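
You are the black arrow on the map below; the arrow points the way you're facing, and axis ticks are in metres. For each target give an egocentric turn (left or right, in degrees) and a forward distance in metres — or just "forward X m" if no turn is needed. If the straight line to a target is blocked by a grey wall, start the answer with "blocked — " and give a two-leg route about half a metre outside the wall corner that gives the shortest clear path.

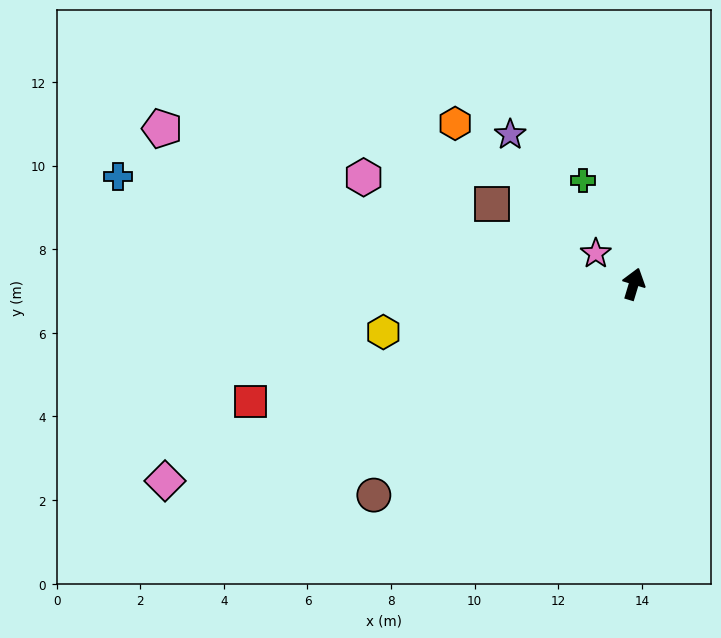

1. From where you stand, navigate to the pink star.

turn left 68°, forward 1.2 m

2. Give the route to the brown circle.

turn left 146°, forward 8.0 m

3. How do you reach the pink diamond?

turn left 130°, forward 12.2 m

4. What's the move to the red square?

turn left 124°, forward 9.6 m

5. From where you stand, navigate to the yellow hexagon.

turn left 118°, forward 6.1 m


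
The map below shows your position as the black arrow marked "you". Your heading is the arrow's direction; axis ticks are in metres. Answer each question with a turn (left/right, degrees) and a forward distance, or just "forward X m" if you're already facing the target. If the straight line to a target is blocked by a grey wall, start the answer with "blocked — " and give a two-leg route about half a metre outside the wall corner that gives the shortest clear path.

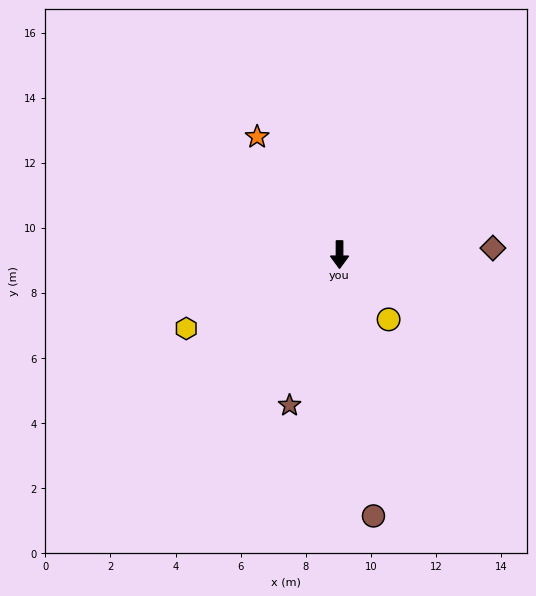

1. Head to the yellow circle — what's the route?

turn left 37°, forward 2.5 m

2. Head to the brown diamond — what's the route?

turn left 93°, forward 4.7 m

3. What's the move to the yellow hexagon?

turn right 64°, forward 5.2 m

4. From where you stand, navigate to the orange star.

turn right 145°, forward 4.4 m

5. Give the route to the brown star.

turn right 18°, forward 4.9 m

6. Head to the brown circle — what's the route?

turn left 7°, forward 8.1 m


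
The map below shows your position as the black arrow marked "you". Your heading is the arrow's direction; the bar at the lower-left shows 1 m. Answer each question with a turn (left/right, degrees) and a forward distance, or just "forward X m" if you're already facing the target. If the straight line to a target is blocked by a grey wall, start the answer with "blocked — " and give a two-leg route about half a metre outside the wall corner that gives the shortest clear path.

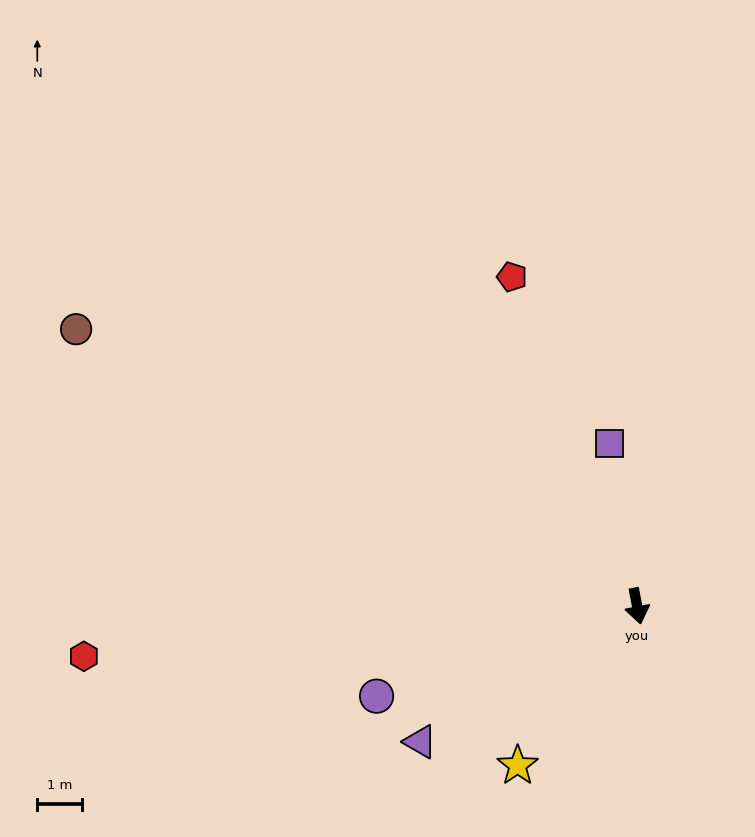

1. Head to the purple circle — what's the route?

turn right 82°, forward 6.2 m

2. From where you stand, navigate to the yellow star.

turn right 48°, forward 4.5 m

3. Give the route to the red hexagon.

turn right 96°, forward 12.5 m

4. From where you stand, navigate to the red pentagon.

turn right 170°, forward 7.9 m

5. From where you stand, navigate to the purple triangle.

turn right 69°, forward 5.7 m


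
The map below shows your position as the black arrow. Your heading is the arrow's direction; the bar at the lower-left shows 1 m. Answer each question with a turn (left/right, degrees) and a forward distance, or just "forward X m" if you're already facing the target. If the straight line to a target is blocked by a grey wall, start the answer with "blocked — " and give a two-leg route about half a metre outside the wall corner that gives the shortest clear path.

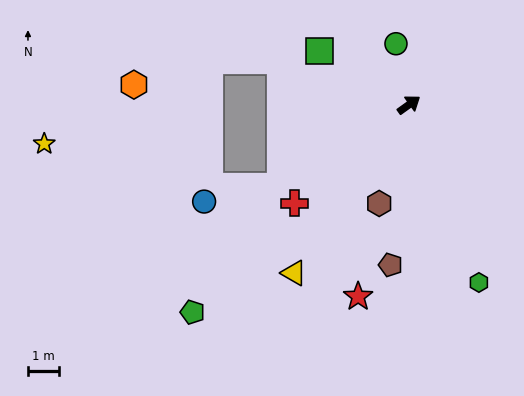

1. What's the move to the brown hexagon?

turn right 142°, forward 3.3 m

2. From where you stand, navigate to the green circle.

turn left 66°, forward 2.0 m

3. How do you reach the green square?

turn left 113°, forward 3.4 m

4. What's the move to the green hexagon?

turn right 104°, forward 6.2 m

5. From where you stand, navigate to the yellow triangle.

turn right 160°, forward 6.6 m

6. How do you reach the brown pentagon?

turn right 132°, forward 5.2 m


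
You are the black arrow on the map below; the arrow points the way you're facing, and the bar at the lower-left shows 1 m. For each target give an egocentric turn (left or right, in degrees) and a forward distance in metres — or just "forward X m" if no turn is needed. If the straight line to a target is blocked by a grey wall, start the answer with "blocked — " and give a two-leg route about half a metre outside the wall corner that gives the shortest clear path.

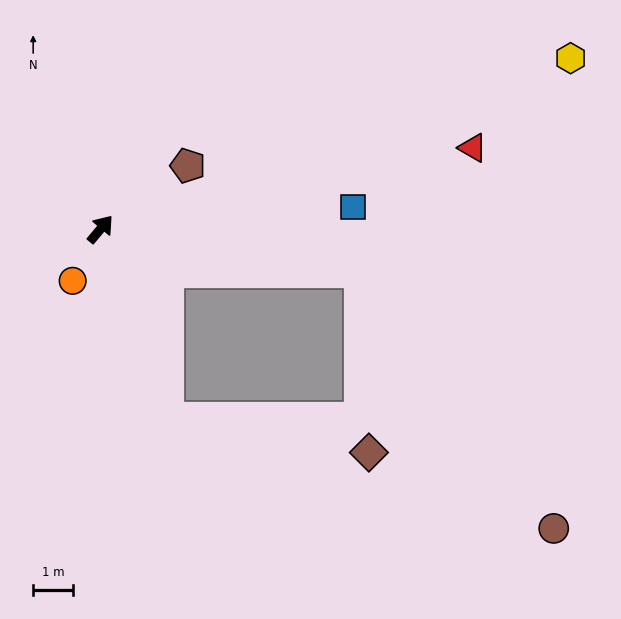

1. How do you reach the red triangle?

turn right 38°, forward 9.6 m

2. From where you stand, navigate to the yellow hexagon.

turn right 30°, forward 12.6 m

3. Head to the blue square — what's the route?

turn right 45°, forward 6.4 m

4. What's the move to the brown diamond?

blocked — turn right 121°, forward 5.1 m, then turn left 61°, forward 5.1 m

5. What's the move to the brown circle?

blocked — turn right 59°, forward 6.6 m, then turn right 44°, forward 8.1 m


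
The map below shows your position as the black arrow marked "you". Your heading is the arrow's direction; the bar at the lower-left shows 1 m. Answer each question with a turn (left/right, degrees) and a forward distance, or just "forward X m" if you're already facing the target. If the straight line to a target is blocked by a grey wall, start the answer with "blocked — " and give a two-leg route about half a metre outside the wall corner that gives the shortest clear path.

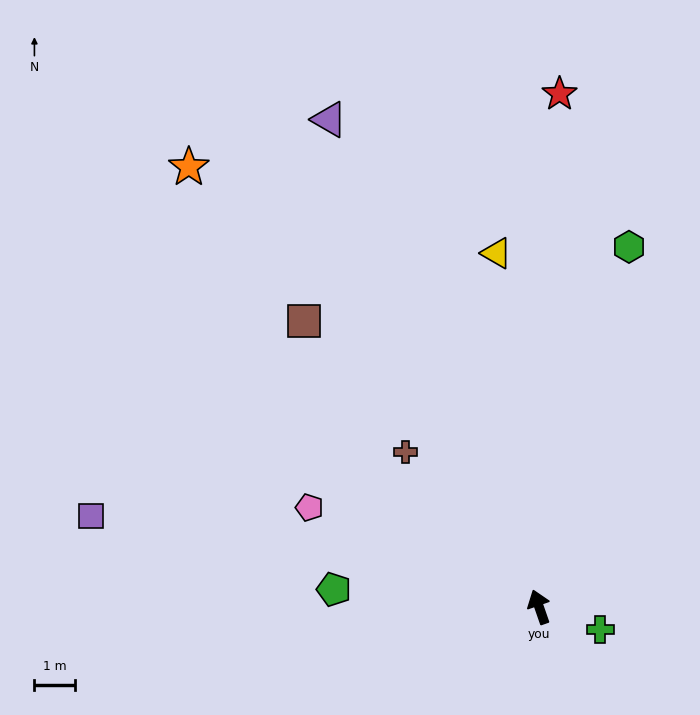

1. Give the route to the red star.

turn right 21°, forward 12.5 m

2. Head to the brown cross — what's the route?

turn left 22°, forward 5.0 m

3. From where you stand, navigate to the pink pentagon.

turn left 47°, forward 6.1 m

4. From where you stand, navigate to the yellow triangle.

turn right 12°, forward 8.7 m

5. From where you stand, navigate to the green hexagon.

turn right 33°, forward 9.1 m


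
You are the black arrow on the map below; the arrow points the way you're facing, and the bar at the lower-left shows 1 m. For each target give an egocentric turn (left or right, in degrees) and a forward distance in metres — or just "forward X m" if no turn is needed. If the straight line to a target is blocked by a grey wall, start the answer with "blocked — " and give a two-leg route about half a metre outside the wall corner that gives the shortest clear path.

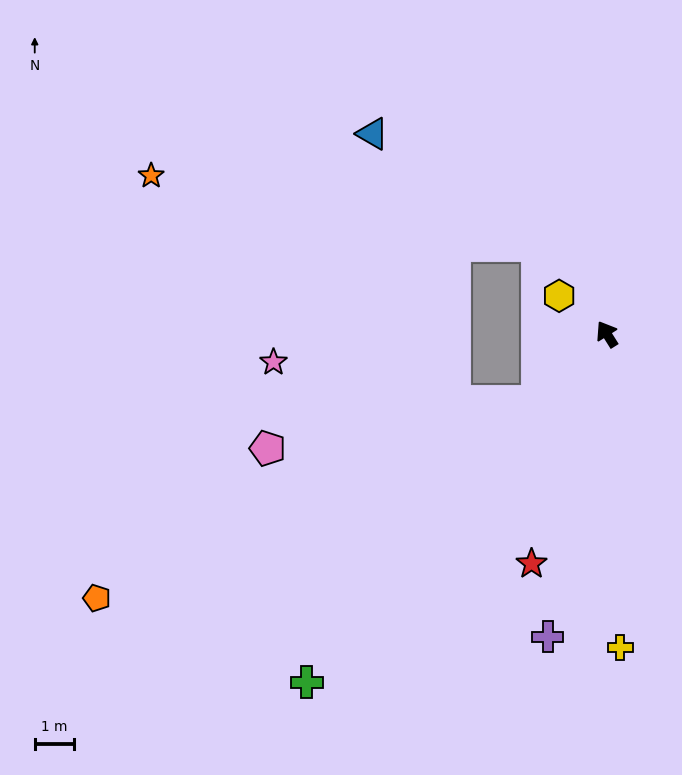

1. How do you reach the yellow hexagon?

turn left 19°, forward 1.5 m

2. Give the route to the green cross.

turn left 107°, forward 11.6 m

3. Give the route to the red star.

turn left 130°, forward 6.1 m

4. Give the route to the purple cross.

turn left 137°, forward 7.8 m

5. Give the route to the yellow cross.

turn left 150°, forward 7.9 m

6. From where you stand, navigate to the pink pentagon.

blocked — turn left 102°, forward 2.4 m, then turn right 34°, forward 6.9 m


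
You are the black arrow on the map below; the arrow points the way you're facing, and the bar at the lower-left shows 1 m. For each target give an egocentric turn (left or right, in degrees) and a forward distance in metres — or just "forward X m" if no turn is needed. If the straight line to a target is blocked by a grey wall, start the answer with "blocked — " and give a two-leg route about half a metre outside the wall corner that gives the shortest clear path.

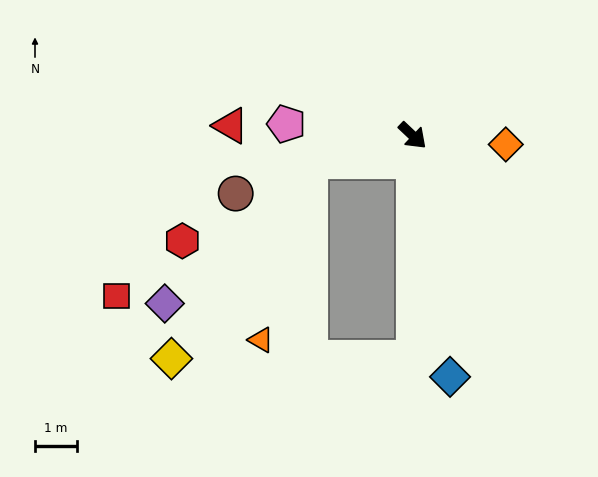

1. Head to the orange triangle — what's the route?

blocked — turn right 123°, forward 2.5 m, then turn left 61°, forward 4.4 m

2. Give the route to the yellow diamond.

blocked — turn right 123°, forward 2.5 m, then turn left 41°, forward 5.7 m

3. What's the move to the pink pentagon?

turn right 142°, forward 3.0 m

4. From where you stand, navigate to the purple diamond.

blocked — turn right 123°, forward 2.5 m, then turn left 31°, forward 4.8 m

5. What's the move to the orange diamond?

turn left 38°, forward 2.2 m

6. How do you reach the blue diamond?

turn right 38°, forward 5.8 m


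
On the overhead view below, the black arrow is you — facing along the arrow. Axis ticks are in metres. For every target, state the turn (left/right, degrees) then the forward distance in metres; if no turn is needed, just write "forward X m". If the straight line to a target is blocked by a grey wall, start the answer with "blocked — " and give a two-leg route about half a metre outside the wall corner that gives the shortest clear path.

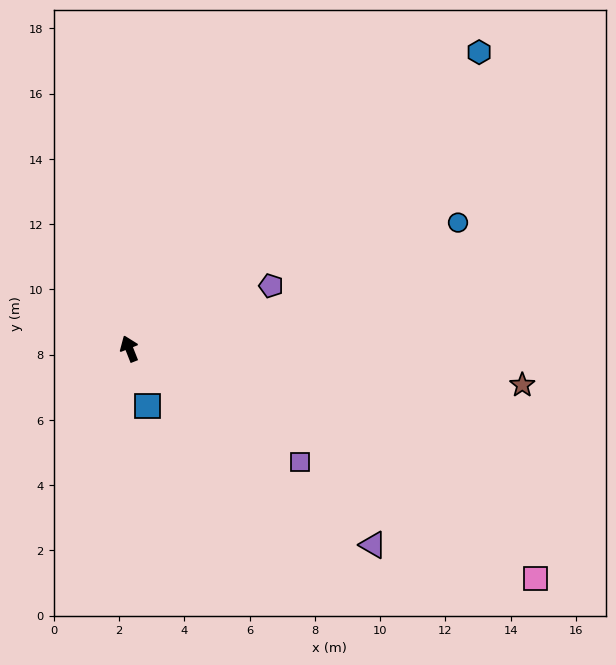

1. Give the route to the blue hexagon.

turn right 71°, forward 14.1 m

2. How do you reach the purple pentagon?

turn right 88°, forward 4.8 m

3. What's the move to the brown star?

turn right 117°, forward 12.1 m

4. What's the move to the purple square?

turn right 145°, forward 6.3 m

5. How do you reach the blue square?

turn left 176°, forward 1.8 m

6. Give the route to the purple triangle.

turn right 150°, forward 9.6 m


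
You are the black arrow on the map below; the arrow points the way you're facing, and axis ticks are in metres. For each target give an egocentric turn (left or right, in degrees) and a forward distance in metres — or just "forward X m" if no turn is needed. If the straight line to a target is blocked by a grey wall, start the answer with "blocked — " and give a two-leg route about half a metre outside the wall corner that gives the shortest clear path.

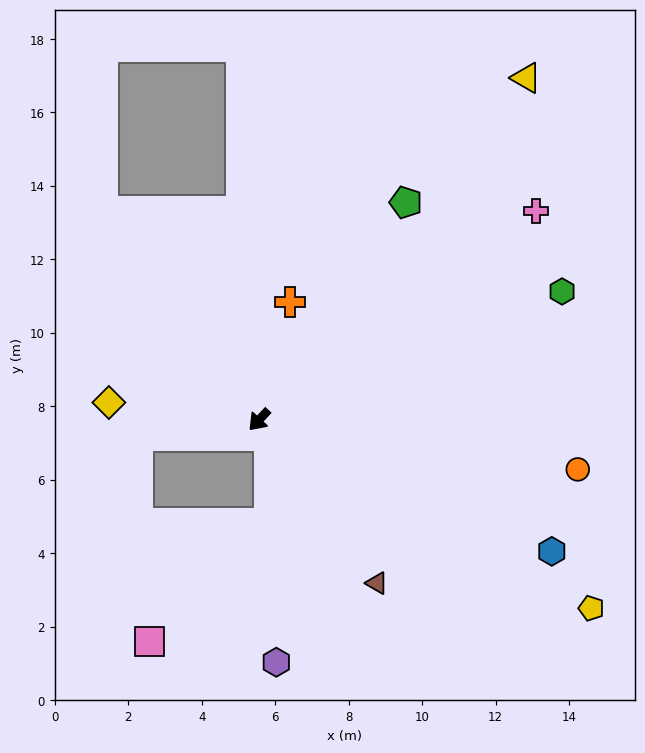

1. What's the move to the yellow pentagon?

turn left 103°, forward 10.4 m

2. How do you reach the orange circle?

turn left 124°, forward 8.8 m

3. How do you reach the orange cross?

turn right 152°, forward 3.3 m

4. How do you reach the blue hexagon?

turn left 109°, forward 8.7 m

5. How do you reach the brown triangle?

turn left 79°, forward 5.5 m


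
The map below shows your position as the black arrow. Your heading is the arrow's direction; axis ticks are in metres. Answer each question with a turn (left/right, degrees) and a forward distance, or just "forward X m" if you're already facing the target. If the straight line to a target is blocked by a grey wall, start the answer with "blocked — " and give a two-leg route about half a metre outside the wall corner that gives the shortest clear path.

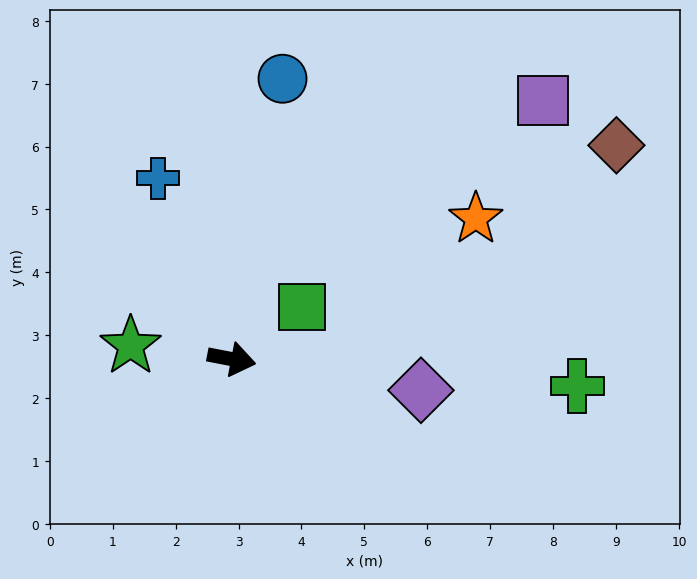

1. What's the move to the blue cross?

turn left 123°, forward 3.1 m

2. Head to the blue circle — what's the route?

turn left 91°, forward 4.5 m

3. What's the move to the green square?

turn left 47°, forward 1.4 m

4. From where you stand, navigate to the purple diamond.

forward 3.0 m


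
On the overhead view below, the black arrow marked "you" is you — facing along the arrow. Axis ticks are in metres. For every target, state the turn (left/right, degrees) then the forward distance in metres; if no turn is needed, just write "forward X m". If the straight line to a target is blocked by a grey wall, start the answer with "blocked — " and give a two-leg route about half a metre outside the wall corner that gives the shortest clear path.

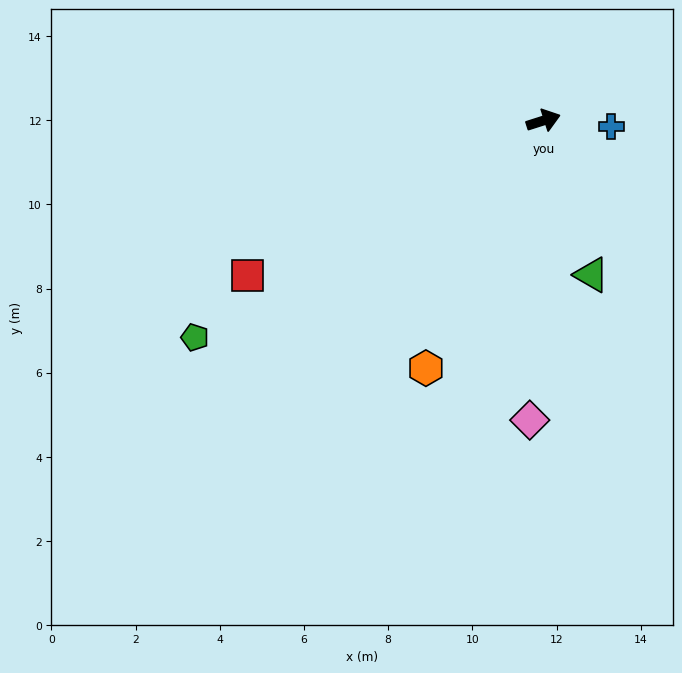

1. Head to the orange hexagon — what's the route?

turn right 133°, forward 6.5 m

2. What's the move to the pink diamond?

turn right 110°, forward 7.1 m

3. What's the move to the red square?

turn right 170°, forward 7.9 m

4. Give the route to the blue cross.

turn right 23°, forward 1.6 m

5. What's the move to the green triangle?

turn right 90°, forward 3.8 m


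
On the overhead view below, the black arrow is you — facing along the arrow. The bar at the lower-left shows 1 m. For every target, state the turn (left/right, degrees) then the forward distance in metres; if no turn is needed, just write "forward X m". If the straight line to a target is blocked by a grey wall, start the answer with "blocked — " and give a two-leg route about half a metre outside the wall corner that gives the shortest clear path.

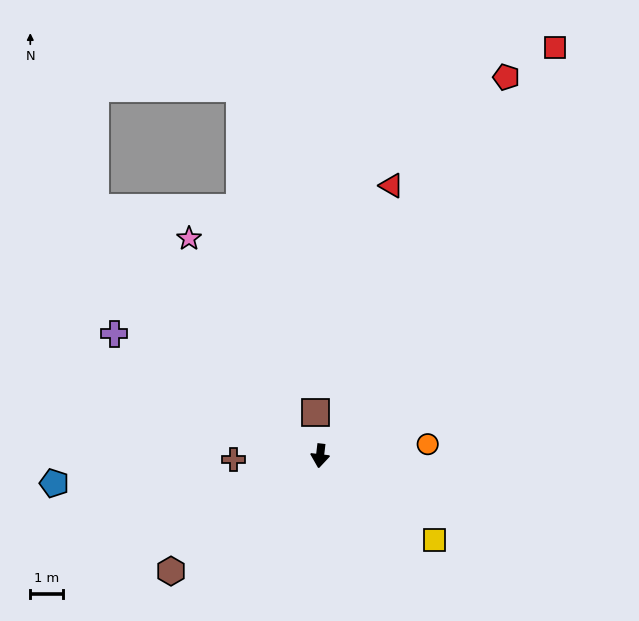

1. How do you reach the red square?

turn left 157°, forward 14.2 m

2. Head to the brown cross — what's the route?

turn right 81°, forward 2.6 m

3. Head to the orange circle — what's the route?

turn left 103°, forward 3.3 m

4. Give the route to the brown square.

turn right 168°, forward 1.3 m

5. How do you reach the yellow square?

turn left 60°, forward 4.3 m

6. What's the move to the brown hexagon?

turn right 46°, forward 5.7 m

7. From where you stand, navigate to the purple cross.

turn right 114°, forward 7.2 m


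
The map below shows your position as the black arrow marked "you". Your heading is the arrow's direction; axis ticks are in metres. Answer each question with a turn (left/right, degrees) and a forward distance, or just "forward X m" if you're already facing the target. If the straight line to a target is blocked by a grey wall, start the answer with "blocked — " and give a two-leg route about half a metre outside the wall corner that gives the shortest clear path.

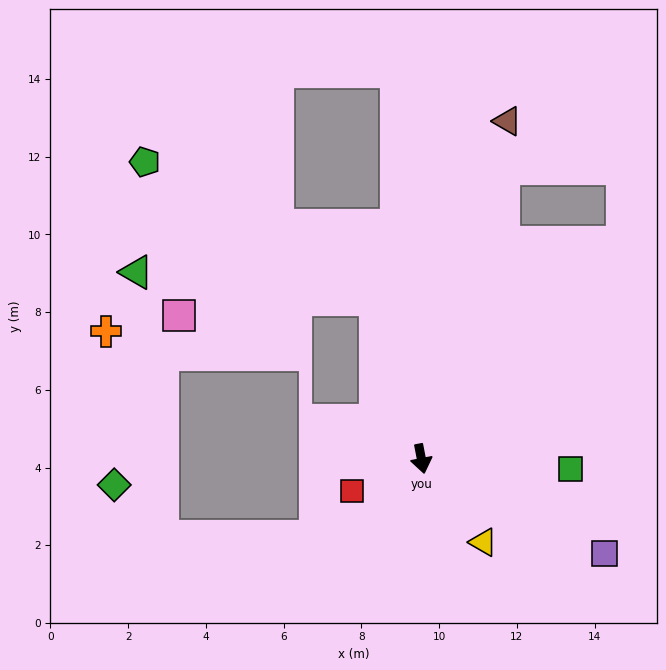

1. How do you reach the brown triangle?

turn left 155°, forward 9.0 m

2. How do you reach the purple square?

turn left 52°, forward 5.3 m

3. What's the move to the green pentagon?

blocked — turn right 175°, forward 4.2 m, then turn left 43°, forward 6.9 m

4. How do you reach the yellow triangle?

turn left 26°, forward 2.7 m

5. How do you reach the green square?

turn left 75°, forward 3.8 m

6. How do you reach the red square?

turn right 76°, forward 2.0 m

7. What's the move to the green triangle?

blocked — turn right 175°, forward 4.2 m, then turn left 67°, forward 6.2 m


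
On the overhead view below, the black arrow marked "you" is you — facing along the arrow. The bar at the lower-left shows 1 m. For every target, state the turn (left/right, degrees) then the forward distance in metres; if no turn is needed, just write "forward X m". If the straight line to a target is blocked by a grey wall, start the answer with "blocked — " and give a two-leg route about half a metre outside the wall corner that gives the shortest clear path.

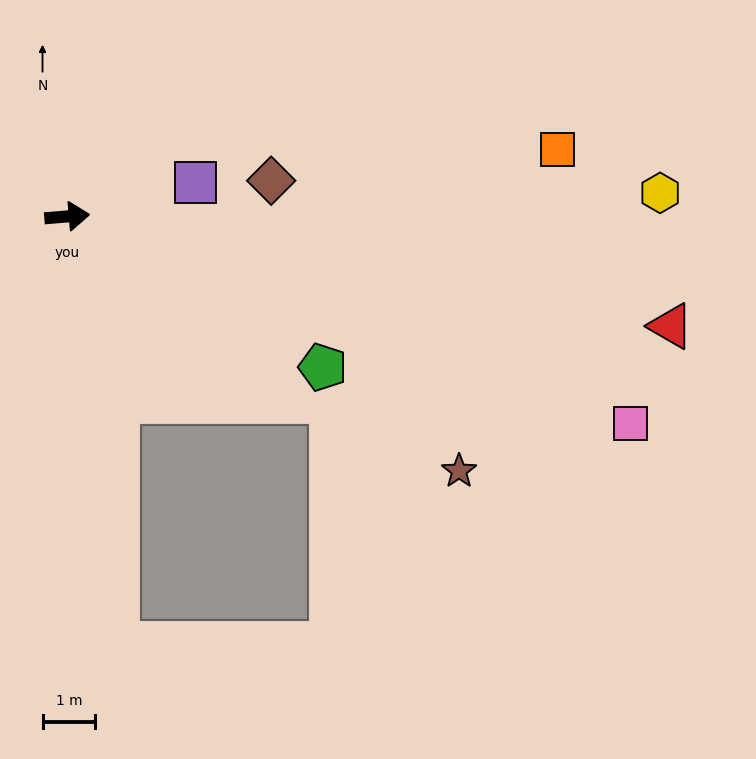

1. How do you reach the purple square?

turn left 10°, forward 2.5 m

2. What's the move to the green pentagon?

turn right 35°, forward 5.7 m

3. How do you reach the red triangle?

turn right 15°, forward 11.7 m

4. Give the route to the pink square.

turn right 25°, forward 11.4 m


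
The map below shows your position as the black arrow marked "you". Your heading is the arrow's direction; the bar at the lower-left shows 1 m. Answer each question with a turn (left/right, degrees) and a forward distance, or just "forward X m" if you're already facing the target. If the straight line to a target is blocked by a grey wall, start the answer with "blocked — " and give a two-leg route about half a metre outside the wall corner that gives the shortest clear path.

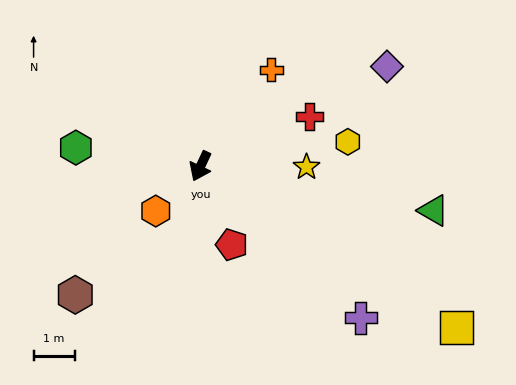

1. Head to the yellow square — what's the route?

turn left 83°, forward 7.4 m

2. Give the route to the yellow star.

turn left 115°, forward 2.6 m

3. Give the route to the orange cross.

turn left 169°, forward 2.9 m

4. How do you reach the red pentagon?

turn left 47°, forward 2.1 m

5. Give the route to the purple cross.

turn left 72°, forward 5.4 m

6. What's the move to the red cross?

turn left 140°, forward 2.9 m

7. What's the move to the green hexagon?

turn right 73°, forward 3.1 m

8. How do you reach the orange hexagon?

turn right 20°, forward 1.5 m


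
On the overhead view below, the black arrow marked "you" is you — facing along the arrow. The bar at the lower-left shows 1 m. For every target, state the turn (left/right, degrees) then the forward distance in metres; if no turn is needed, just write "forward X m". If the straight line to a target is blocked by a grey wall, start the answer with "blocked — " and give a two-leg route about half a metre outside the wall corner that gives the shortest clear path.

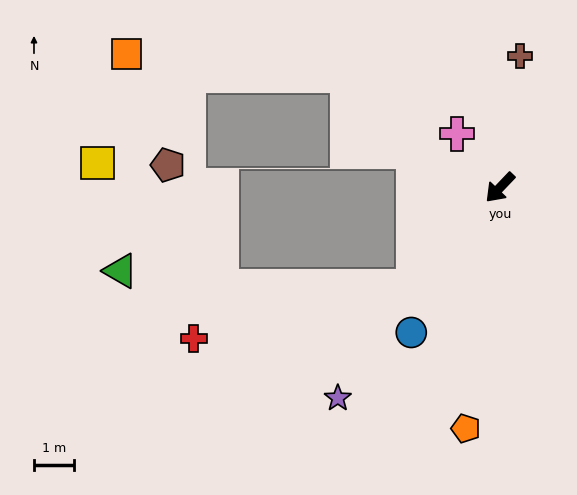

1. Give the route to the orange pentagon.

turn left 36°, forward 6.1 m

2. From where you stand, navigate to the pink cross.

turn right 98°, forward 1.7 m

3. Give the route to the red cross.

blocked — turn left 2°, forward 3.3 m, then turn right 35°, forward 5.7 m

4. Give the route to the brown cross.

turn right 145°, forward 3.3 m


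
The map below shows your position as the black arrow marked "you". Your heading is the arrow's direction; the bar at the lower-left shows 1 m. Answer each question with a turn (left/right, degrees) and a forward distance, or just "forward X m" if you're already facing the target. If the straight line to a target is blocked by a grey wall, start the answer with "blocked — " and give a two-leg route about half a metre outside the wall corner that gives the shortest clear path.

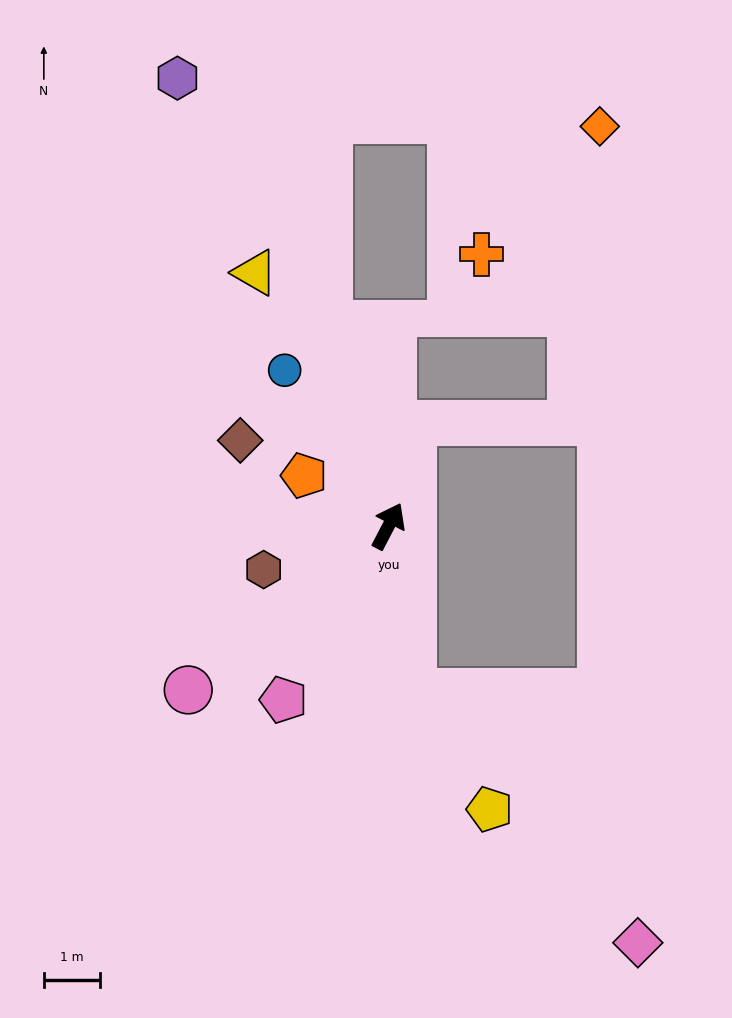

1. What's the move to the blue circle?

turn left 61°, forward 3.3 m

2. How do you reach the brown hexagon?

turn left 137°, forward 2.3 m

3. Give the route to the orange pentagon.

turn left 87°, forward 1.7 m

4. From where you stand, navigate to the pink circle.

turn left 157°, forward 4.6 m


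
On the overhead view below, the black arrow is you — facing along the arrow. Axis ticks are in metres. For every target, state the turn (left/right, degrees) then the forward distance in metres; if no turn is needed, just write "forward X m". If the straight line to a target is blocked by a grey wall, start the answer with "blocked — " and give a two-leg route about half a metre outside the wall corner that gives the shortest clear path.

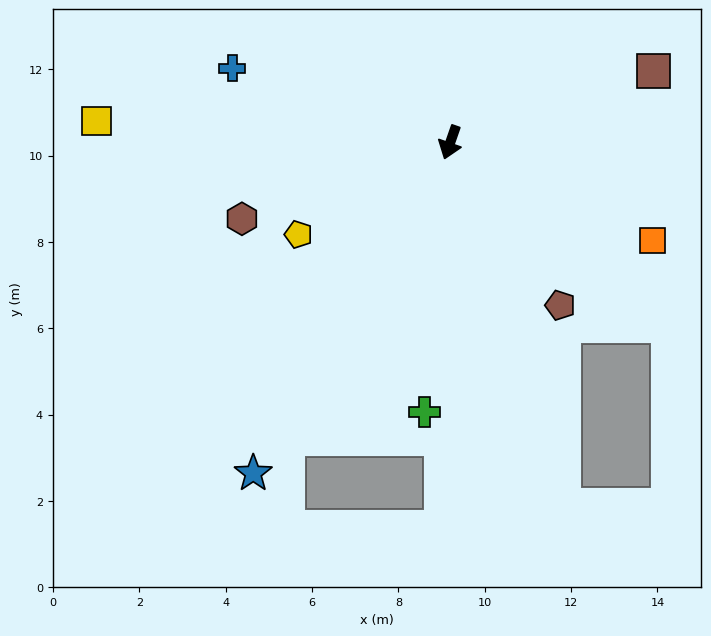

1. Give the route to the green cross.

turn left 14°, forward 6.3 m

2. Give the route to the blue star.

turn right 12°, forward 8.9 m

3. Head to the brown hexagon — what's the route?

turn right 51°, forward 5.1 m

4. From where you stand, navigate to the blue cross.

turn right 90°, forward 5.3 m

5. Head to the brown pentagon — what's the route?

turn left 53°, forward 4.6 m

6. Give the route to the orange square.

turn left 83°, forward 5.2 m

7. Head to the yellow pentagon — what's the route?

turn right 40°, forward 4.1 m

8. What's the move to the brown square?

turn left 129°, forward 5.0 m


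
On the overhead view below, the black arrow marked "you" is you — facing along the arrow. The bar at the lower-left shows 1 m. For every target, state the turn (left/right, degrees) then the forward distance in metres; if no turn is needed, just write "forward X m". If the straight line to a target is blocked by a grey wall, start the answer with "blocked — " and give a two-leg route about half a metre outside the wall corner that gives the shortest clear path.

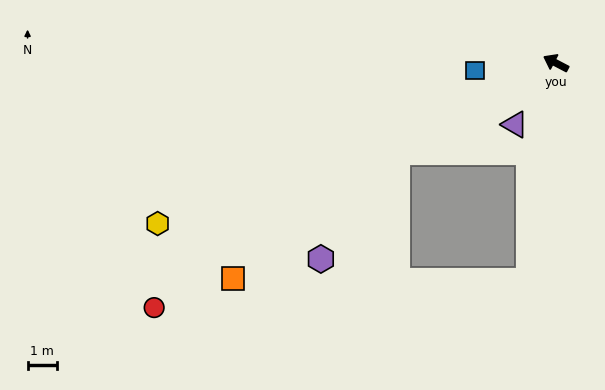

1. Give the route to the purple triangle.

turn left 84°, forward 2.5 m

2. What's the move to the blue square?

turn left 33°, forward 2.8 m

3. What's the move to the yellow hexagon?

turn left 50°, forward 14.5 m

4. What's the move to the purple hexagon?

blocked — turn left 57°, forward 6.2 m, then turn left 24°, forward 4.4 m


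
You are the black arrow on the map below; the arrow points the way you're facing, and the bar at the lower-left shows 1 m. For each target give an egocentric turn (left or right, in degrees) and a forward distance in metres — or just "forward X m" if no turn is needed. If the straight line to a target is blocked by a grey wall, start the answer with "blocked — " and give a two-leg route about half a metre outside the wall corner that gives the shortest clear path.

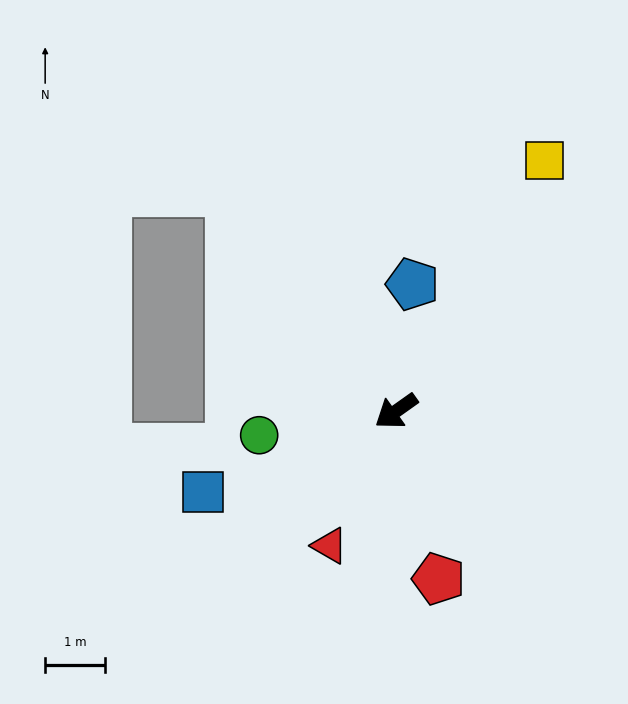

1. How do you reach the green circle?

turn right 25°, forward 2.3 m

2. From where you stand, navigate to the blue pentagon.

turn right 133°, forward 2.1 m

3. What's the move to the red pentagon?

turn left 69°, forward 2.9 m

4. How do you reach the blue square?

turn right 13°, forward 3.5 m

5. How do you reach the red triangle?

turn left 28°, forward 2.5 m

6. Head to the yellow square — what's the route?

turn right 156°, forward 4.9 m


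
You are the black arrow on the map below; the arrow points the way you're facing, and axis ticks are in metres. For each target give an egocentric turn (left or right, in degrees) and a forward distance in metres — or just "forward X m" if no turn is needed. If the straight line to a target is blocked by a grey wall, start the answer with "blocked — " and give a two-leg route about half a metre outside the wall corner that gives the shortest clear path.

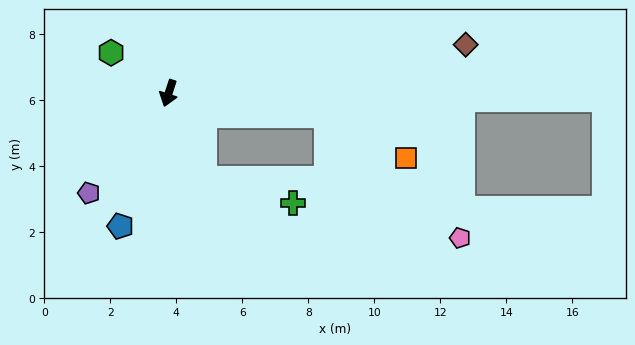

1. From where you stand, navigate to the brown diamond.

turn left 117°, forward 9.1 m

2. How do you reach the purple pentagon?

turn right 21°, forward 3.9 m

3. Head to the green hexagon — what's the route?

turn right 107°, forward 2.1 m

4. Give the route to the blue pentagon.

forward 4.3 m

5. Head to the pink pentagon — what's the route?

blocked — turn left 101°, forward 4.9 m, then turn right 36°, forward 5.5 m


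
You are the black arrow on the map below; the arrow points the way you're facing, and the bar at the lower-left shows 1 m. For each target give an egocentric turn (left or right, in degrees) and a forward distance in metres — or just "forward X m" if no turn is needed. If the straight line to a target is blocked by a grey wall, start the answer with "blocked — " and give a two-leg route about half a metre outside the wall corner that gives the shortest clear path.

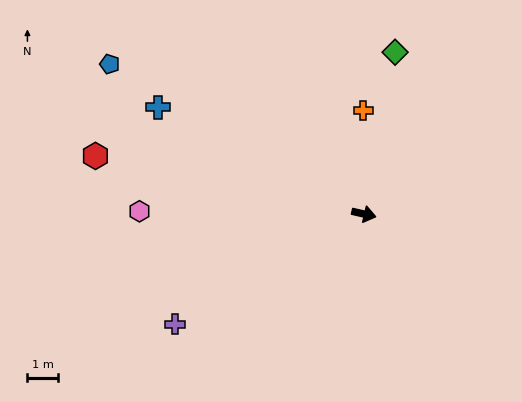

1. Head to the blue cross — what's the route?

turn left 166°, forward 7.6 m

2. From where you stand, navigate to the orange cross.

turn left 103°, forward 3.4 m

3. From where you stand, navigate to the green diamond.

turn left 92°, forward 5.4 m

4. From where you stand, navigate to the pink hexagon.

turn right 168°, forward 7.3 m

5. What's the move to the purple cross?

turn right 137°, forward 7.1 m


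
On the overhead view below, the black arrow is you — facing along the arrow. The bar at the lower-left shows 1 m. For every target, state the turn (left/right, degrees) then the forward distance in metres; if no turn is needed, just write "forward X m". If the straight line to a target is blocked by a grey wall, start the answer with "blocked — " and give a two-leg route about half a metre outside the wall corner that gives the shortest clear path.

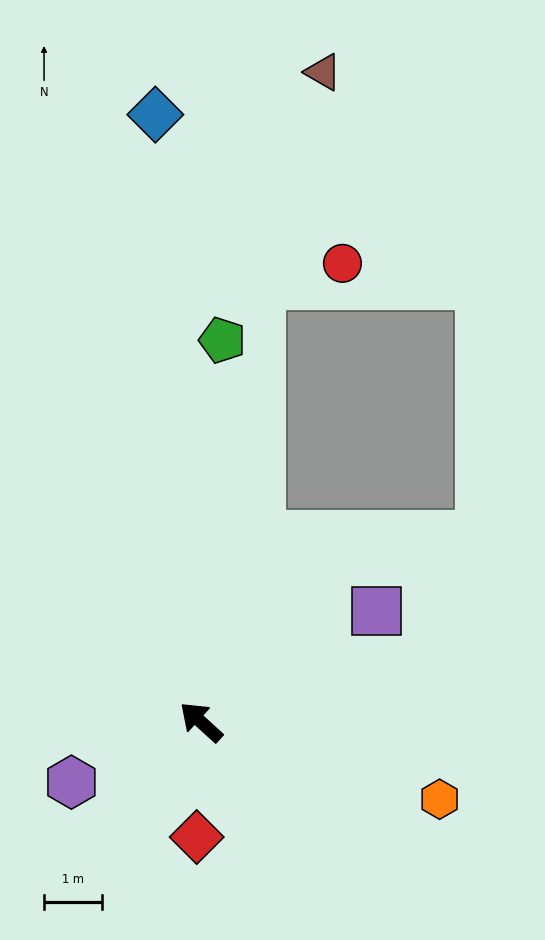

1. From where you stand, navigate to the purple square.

turn right 105°, forward 3.6 m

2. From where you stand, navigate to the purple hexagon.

turn left 67°, forward 2.5 m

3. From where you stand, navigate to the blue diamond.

turn right 43°, forward 10.5 m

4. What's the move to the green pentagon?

turn right 51°, forward 6.6 m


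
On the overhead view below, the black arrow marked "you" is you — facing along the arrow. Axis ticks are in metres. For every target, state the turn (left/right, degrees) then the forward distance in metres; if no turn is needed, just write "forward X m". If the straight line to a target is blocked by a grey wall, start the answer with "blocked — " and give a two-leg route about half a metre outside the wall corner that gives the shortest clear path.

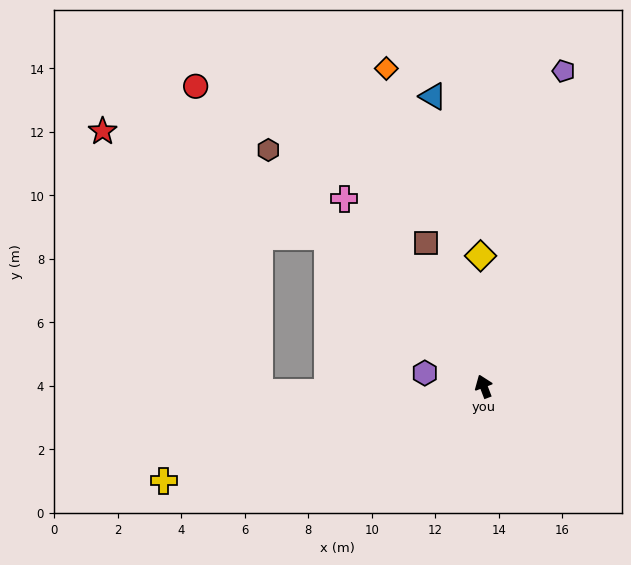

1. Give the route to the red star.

blocked — turn left 25°, forward 6.8 m, then turn left 19°, forward 7.8 m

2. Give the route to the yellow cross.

turn left 85°, forward 10.5 m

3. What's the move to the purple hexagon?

turn left 56°, forward 1.9 m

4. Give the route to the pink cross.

turn left 16°, forward 7.4 m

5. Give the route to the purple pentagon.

turn right 35°, forward 10.2 m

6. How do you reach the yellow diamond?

turn right 20°, forward 4.1 m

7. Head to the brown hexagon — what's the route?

turn left 21°, forward 10.1 m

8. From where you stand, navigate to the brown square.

forward 4.9 m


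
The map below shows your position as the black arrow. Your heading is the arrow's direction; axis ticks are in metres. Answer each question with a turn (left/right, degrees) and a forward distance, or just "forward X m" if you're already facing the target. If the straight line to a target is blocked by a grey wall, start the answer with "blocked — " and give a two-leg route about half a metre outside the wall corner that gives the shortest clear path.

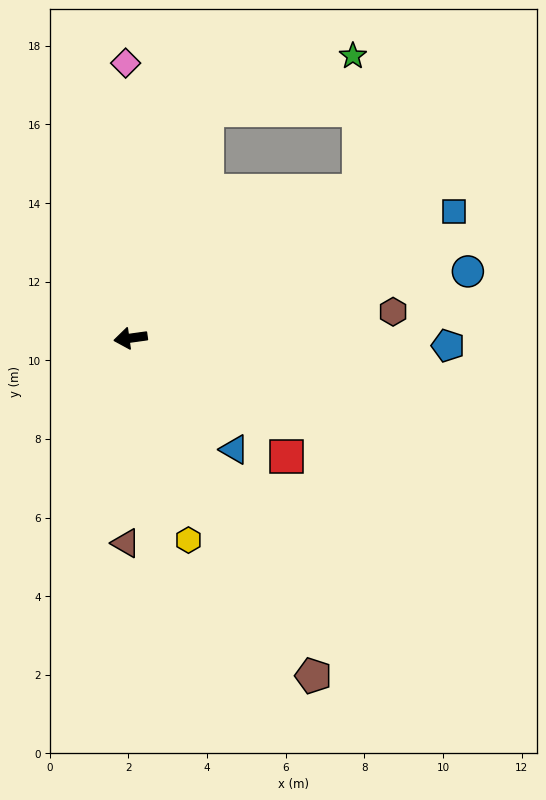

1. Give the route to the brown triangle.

turn left 81°, forward 5.2 m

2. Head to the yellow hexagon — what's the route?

turn left 98°, forward 5.3 m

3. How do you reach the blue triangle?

turn left 125°, forward 3.9 m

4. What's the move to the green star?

blocked — turn right 117°, forward 6.1 m, then turn right 50°, forward 3.9 m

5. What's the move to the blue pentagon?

turn left 171°, forward 8.1 m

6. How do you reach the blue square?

turn right 167°, forward 8.8 m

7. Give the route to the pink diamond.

turn right 97°, forward 7.0 m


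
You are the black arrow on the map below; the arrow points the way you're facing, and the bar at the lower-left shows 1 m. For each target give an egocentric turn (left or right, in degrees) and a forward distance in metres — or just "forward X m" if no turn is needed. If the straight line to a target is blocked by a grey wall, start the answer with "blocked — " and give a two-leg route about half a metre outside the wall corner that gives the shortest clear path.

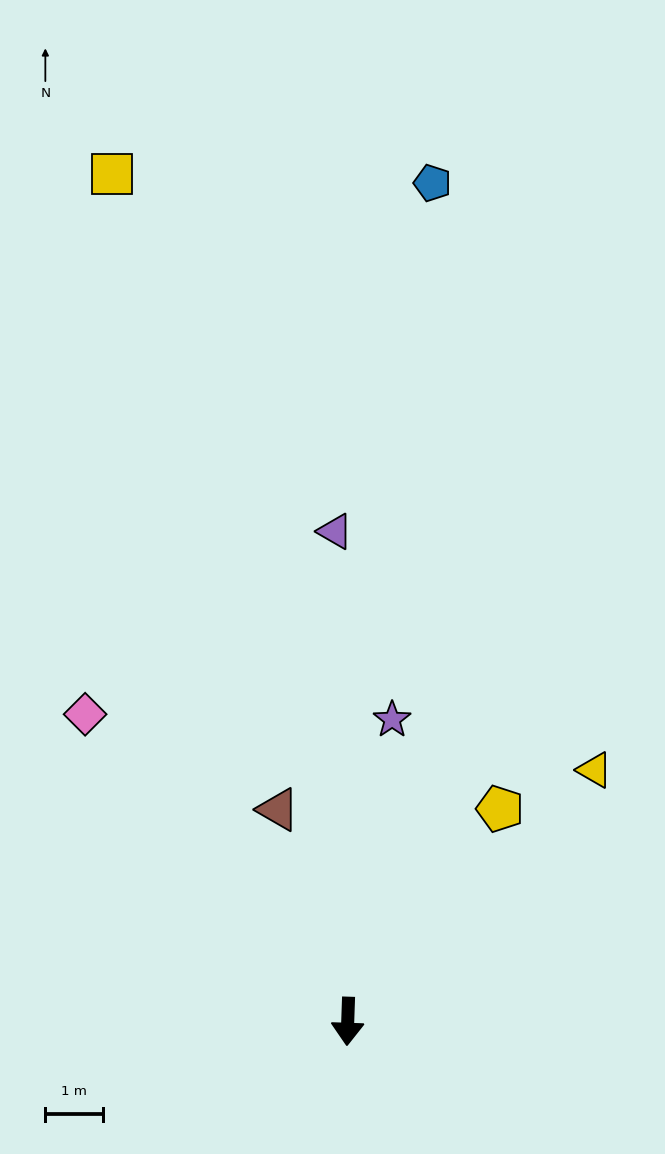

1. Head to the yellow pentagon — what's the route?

turn left 146°, forward 4.5 m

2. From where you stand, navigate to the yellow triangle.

turn left 137°, forward 6.1 m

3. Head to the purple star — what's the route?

turn left 174°, forward 5.3 m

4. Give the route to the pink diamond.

turn right 138°, forward 7.0 m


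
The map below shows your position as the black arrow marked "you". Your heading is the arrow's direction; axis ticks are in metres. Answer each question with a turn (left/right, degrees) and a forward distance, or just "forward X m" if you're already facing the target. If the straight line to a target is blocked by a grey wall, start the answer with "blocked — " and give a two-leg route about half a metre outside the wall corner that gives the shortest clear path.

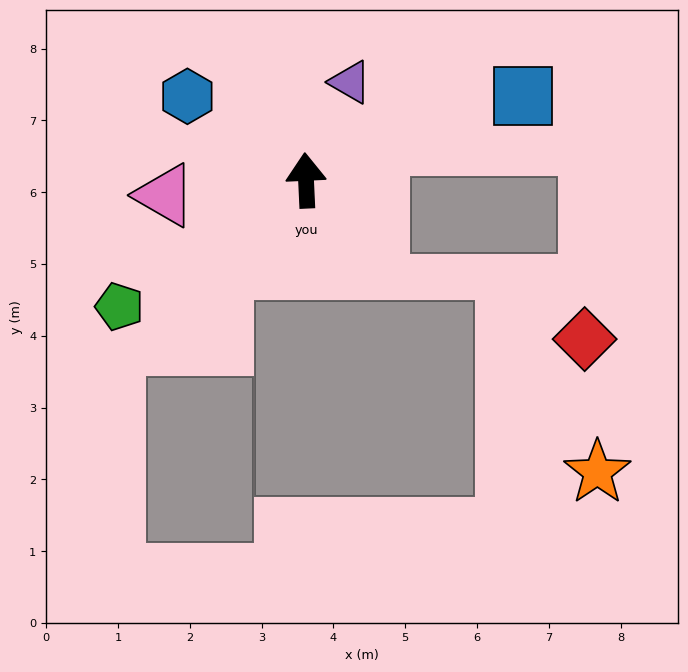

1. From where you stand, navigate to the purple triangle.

turn right 27°, forward 1.5 m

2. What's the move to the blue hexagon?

turn left 52°, forward 2.0 m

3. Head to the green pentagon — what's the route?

turn left 121°, forward 3.1 m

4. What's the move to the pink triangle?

turn left 93°, forward 2.0 m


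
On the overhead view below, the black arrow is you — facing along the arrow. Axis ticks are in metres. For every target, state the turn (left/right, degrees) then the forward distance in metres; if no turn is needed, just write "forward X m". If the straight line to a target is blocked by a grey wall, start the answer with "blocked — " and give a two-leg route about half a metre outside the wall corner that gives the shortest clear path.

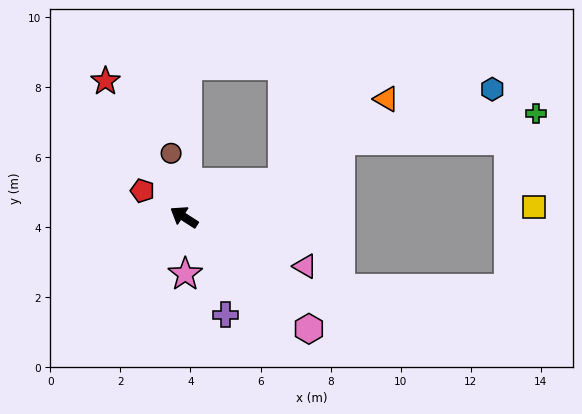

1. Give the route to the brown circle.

turn right 46°, forward 1.9 m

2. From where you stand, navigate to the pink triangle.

turn right 169°, forward 3.7 m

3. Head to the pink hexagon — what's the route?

turn left 171°, forward 4.8 m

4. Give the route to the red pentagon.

forward 1.4 m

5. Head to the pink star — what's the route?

turn left 124°, forward 1.6 m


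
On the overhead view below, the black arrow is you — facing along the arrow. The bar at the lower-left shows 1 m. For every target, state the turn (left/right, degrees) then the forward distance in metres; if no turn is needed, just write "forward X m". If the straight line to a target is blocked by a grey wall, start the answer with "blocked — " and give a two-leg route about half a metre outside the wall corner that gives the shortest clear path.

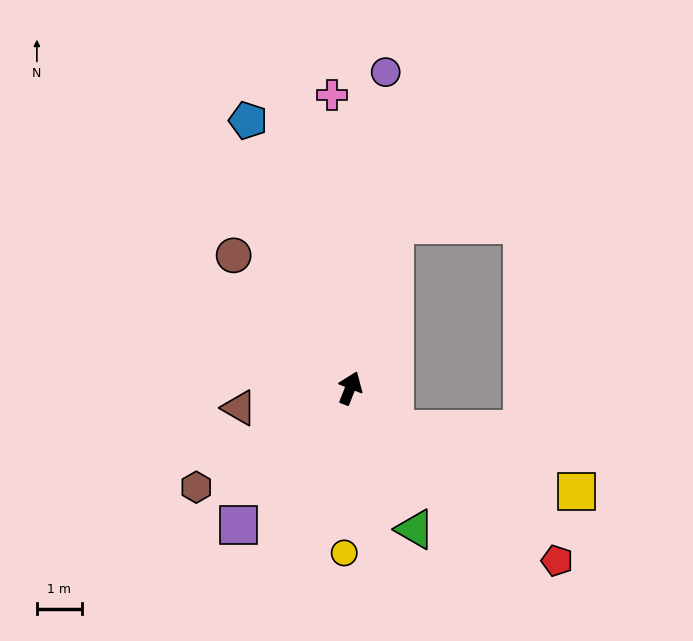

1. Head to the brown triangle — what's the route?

turn left 122°, forward 2.5 m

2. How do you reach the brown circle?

turn left 63°, forward 3.9 m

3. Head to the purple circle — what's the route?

turn left 15°, forward 7.1 m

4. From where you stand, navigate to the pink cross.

turn left 25°, forward 6.6 m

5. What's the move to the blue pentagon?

turn left 42°, forward 6.4 m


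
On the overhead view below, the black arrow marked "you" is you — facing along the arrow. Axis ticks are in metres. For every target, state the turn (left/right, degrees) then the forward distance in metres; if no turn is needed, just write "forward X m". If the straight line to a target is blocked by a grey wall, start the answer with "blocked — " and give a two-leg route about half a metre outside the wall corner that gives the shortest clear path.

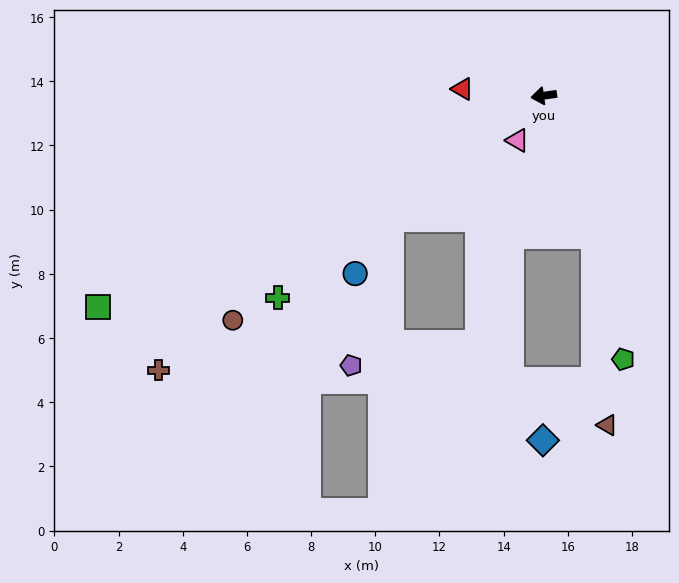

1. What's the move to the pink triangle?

turn left 51°, forward 1.6 m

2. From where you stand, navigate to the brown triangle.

blocked — turn left 102°, forward 4.6 m, then turn right 16°, forward 5.9 m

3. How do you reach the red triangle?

turn right 13°, forward 2.5 m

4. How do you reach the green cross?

turn left 29°, forward 10.4 m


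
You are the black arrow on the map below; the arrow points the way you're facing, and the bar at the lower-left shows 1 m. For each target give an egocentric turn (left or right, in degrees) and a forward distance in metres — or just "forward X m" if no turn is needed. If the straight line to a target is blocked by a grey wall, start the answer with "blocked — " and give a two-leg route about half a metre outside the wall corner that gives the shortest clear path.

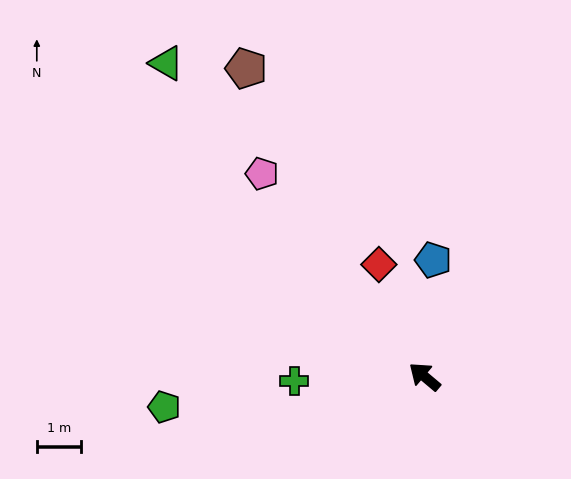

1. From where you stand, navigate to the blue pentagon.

turn right 54°, forward 2.6 m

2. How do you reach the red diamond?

turn right 28°, forward 2.7 m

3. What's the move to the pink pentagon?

turn right 11°, forward 5.8 m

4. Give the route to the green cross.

turn left 42°, forward 2.9 m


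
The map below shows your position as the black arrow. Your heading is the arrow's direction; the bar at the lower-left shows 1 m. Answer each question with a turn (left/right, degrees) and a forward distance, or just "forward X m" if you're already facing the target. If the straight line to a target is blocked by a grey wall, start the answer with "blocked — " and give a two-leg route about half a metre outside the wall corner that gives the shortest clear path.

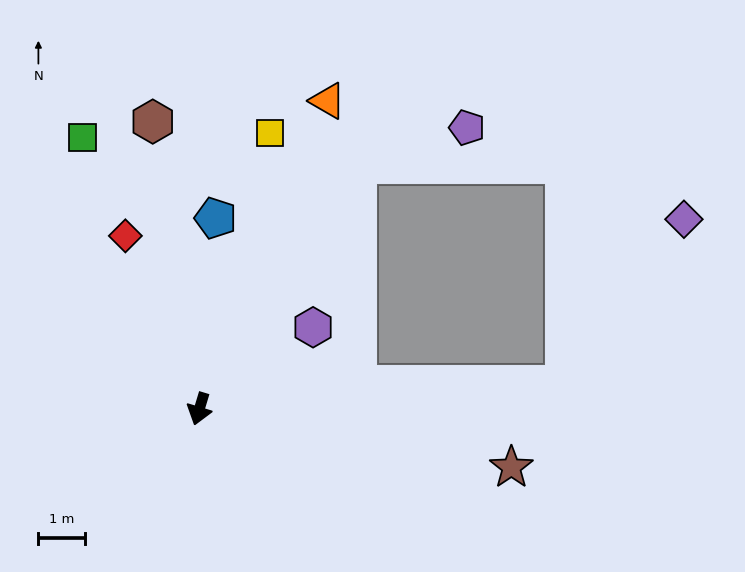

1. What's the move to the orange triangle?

turn left 174°, forward 7.2 m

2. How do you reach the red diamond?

turn right 140°, forward 4.1 m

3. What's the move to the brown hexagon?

turn right 154°, forward 6.3 m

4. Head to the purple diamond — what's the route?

blocked — turn left 111°, forward 7.9 m, then turn left 50°, forward 4.4 m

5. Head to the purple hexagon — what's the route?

turn left 142°, forward 3.0 m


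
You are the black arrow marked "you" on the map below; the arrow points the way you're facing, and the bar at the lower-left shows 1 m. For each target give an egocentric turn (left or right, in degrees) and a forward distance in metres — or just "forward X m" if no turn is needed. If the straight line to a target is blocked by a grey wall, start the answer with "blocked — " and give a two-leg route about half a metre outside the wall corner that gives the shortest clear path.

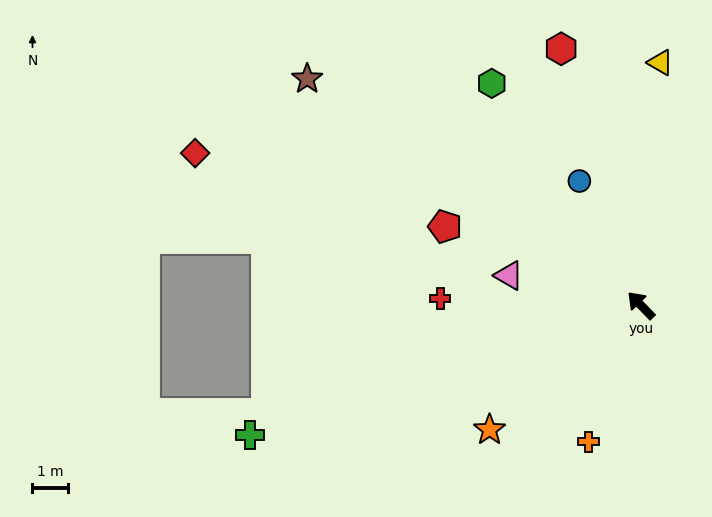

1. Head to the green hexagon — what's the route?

turn right 10°, forward 7.5 m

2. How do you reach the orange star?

turn left 85°, forward 5.5 m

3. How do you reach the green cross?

turn left 64°, forward 11.5 m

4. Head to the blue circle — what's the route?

turn right 18°, forward 3.9 m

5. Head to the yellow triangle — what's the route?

turn right 49°, forward 6.8 m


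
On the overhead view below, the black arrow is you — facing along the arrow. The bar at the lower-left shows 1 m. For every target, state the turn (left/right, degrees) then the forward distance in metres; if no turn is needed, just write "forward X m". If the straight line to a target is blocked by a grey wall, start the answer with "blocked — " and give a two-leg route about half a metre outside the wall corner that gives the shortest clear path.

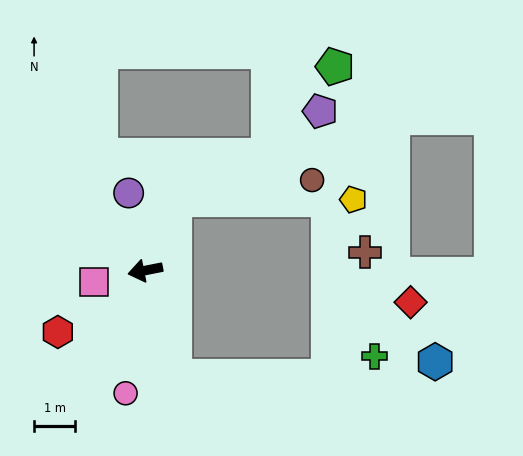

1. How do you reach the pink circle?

turn left 70°, forward 3.0 m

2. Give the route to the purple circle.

turn right 89°, forward 1.9 m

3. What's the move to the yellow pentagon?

blocked — turn right 123°, forward 1.9 m, then turn right 68°, forward 4.3 m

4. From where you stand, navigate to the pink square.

forward 1.3 m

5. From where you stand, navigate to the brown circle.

blocked — turn right 123°, forward 1.9 m, then turn right 60°, forward 3.4 m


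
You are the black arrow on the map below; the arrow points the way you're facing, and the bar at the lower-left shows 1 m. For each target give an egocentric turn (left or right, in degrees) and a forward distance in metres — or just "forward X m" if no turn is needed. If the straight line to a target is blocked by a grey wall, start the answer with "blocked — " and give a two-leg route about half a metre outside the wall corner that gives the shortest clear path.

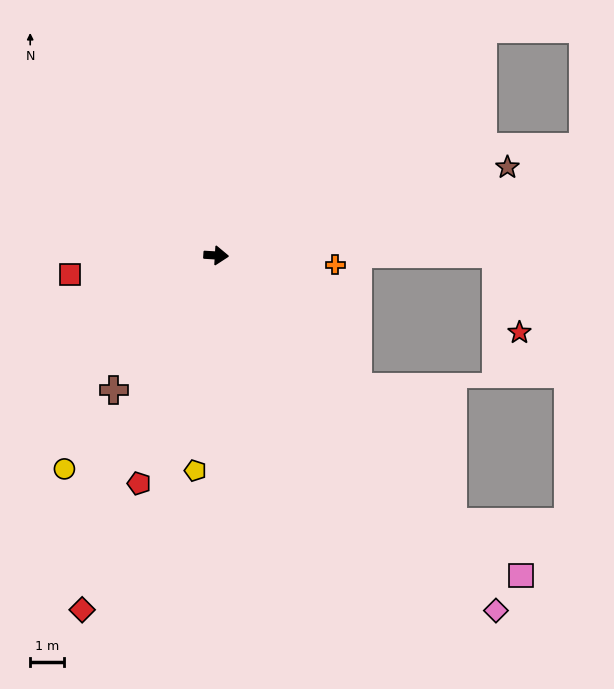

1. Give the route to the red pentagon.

turn right 105°, forward 7.2 m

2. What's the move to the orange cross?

forward 3.6 m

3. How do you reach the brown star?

turn left 20°, forward 9.1 m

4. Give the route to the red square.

turn right 169°, forward 4.4 m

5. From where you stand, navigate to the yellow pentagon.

turn right 92°, forward 6.4 m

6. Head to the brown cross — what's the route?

turn right 124°, forward 5.0 m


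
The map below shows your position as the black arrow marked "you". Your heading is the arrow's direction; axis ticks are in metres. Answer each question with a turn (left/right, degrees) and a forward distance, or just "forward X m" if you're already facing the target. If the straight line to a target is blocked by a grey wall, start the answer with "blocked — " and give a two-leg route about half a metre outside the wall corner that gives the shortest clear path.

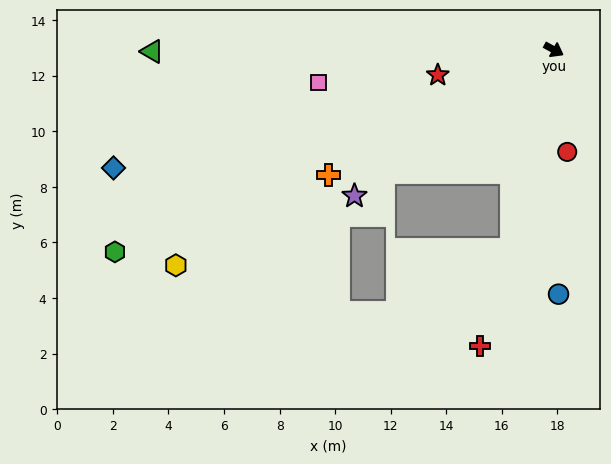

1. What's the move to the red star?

turn right 139°, forward 4.3 m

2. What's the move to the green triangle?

turn right 151°, forward 14.5 m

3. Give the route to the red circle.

turn right 54°, forward 3.7 m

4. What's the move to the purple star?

turn right 115°, forward 8.9 m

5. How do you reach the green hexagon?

turn right 127°, forward 17.4 m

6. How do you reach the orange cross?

turn right 122°, forward 9.3 m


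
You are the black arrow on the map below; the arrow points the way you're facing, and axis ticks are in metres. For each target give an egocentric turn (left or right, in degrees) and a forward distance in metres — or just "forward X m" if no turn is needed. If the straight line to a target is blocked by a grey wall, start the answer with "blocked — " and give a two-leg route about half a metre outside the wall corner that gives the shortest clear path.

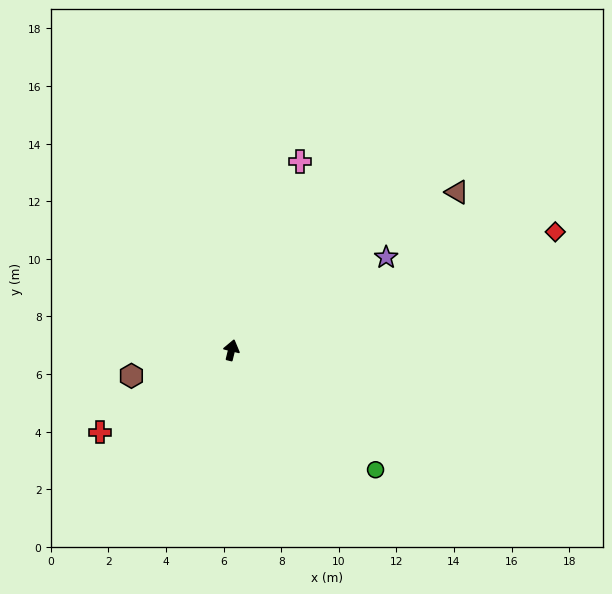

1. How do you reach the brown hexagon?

turn left 118°, forward 3.6 m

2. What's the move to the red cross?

turn left 136°, forward 5.4 m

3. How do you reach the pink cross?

turn right 6°, forward 7.0 m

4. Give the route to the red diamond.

turn right 56°, forward 12.0 m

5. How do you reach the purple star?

turn right 45°, forward 6.3 m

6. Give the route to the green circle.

turn right 116°, forward 6.5 m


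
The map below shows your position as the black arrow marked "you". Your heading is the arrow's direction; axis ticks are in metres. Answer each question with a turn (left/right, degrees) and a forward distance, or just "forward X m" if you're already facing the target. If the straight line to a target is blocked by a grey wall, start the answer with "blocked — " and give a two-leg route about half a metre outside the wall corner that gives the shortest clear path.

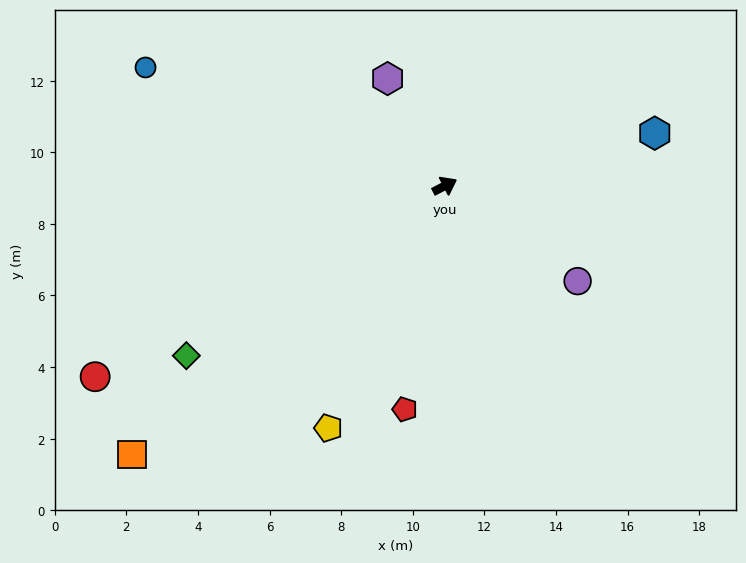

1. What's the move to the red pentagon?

turn right 128°, forward 6.3 m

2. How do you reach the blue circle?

turn left 131°, forward 9.0 m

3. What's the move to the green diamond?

turn right 174°, forward 8.6 m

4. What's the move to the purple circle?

turn right 63°, forward 4.6 m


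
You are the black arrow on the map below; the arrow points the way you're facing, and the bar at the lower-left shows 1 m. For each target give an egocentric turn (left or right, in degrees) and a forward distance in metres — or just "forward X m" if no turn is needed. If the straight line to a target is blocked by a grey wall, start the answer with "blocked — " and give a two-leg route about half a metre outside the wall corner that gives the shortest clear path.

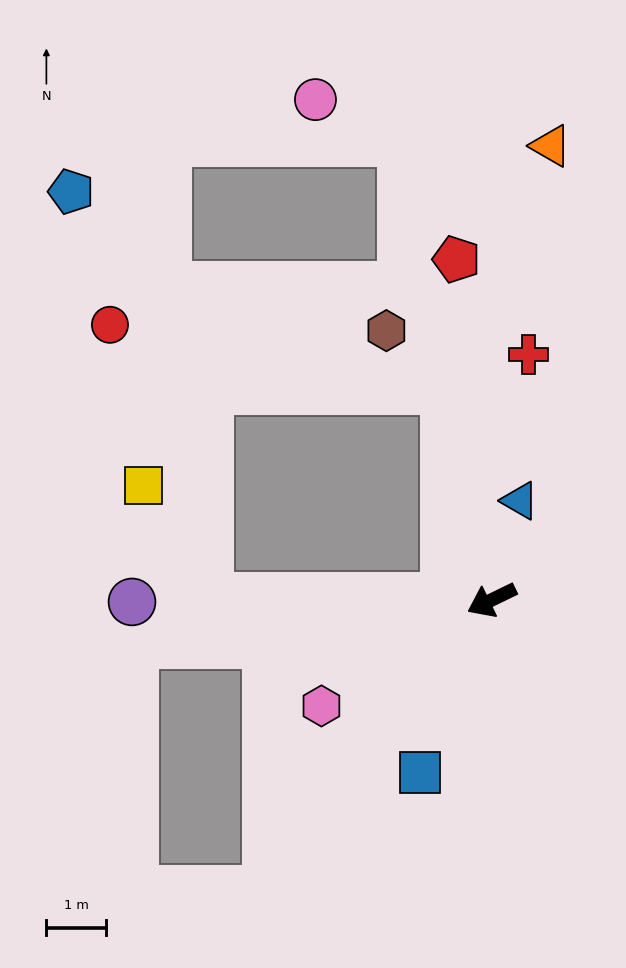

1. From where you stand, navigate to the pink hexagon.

turn left 6°, forward 3.3 m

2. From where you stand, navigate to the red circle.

blocked — turn right 104°, forward 3.6 m, then turn left 67°, forward 5.7 m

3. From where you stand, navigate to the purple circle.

turn right 26°, forward 6.0 m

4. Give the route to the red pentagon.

turn right 110°, forward 5.7 m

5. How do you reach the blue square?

turn left 41°, forward 3.1 m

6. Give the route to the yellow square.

blocked — turn right 26°, forward 4.7 m, then turn right 60°, forward 2.2 m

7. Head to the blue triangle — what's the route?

turn right 132°, forward 1.7 m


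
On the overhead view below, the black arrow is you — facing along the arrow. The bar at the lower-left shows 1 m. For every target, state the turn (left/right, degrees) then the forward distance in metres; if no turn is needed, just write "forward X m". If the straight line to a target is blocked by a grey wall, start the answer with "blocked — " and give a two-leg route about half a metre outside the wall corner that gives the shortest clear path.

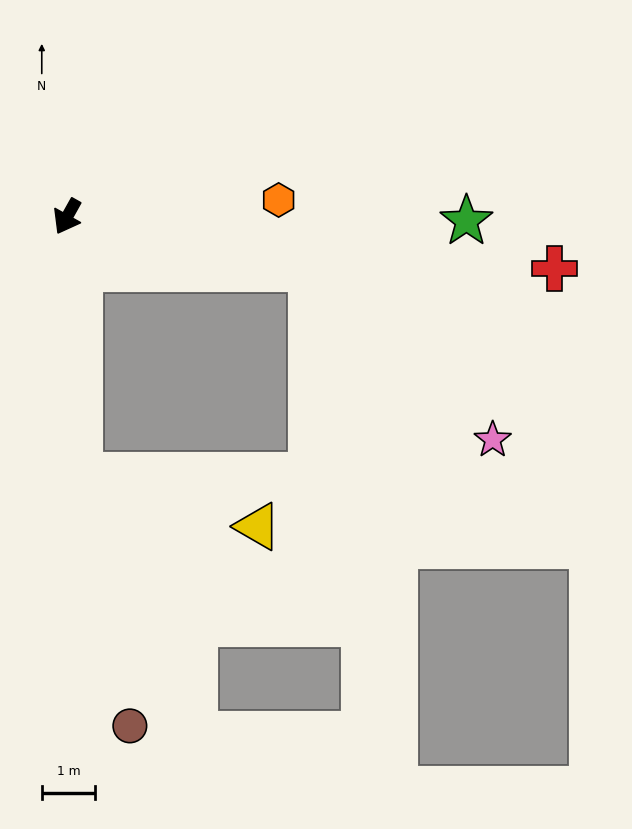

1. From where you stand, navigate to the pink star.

blocked — turn left 107°, forward 4.7 m, then turn right 31°, forward 4.7 m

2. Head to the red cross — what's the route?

turn left 113°, forward 9.2 m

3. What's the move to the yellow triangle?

blocked — turn left 32°, forward 4.9 m, then turn left 71°, forward 3.5 m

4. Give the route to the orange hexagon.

turn left 124°, forward 4.0 m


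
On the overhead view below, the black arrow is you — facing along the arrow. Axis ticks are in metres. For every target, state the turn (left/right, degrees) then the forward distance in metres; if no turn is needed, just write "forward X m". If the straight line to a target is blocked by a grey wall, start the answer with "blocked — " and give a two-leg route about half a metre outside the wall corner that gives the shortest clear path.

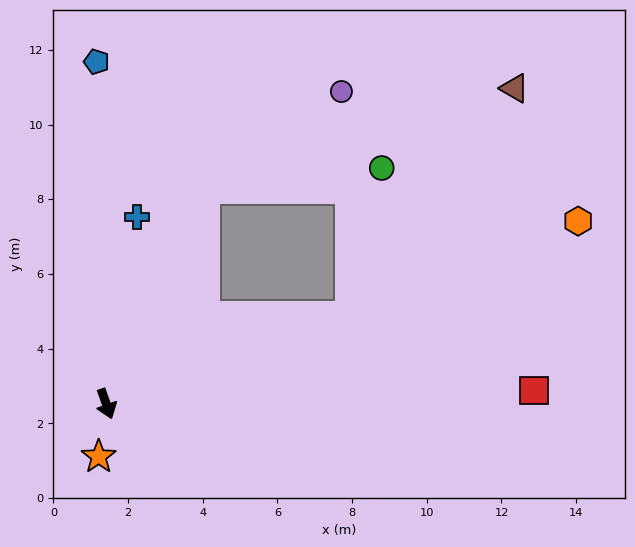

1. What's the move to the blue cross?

turn left 151°, forward 5.1 m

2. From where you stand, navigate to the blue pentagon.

turn left 162°, forward 9.2 m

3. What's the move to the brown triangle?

blocked — turn left 90°, forward 6.9 m, then turn left 35°, forward 7.5 m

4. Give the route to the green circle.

blocked — turn left 90°, forward 6.9 m, then turn left 59°, forward 4.1 m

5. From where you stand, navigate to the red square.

turn left 72°, forward 11.5 m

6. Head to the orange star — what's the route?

turn right 28°, forward 1.4 m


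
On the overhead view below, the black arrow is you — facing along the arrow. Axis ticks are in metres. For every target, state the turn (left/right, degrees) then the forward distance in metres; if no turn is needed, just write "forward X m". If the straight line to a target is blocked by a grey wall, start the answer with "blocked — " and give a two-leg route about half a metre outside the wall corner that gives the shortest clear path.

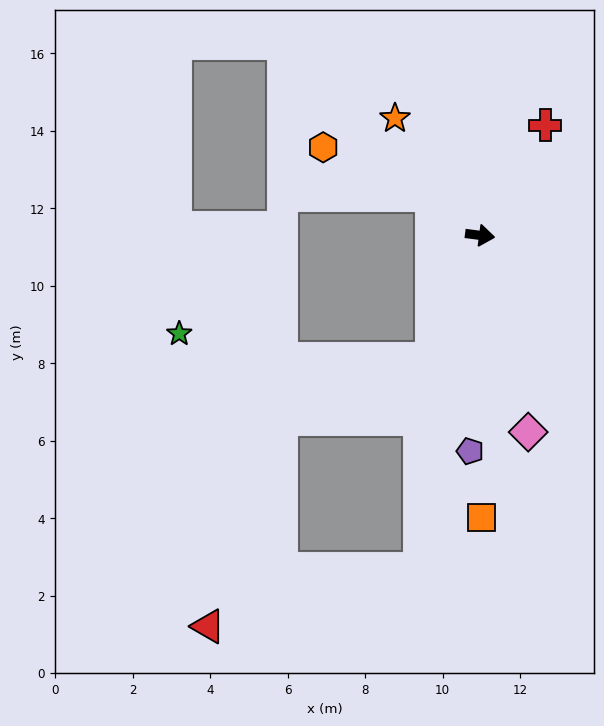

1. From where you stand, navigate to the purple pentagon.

turn right 85°, forward 5.6 m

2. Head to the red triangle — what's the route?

blocked — turn right 93°, forward 8.7 m, then turn right 64°, forward 5.7 m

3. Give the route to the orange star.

turn left 133°, forward 3.7 m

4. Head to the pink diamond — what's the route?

turn right 69°, forward 5.2 m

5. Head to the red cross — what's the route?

turn left 67°, forward 3.3 m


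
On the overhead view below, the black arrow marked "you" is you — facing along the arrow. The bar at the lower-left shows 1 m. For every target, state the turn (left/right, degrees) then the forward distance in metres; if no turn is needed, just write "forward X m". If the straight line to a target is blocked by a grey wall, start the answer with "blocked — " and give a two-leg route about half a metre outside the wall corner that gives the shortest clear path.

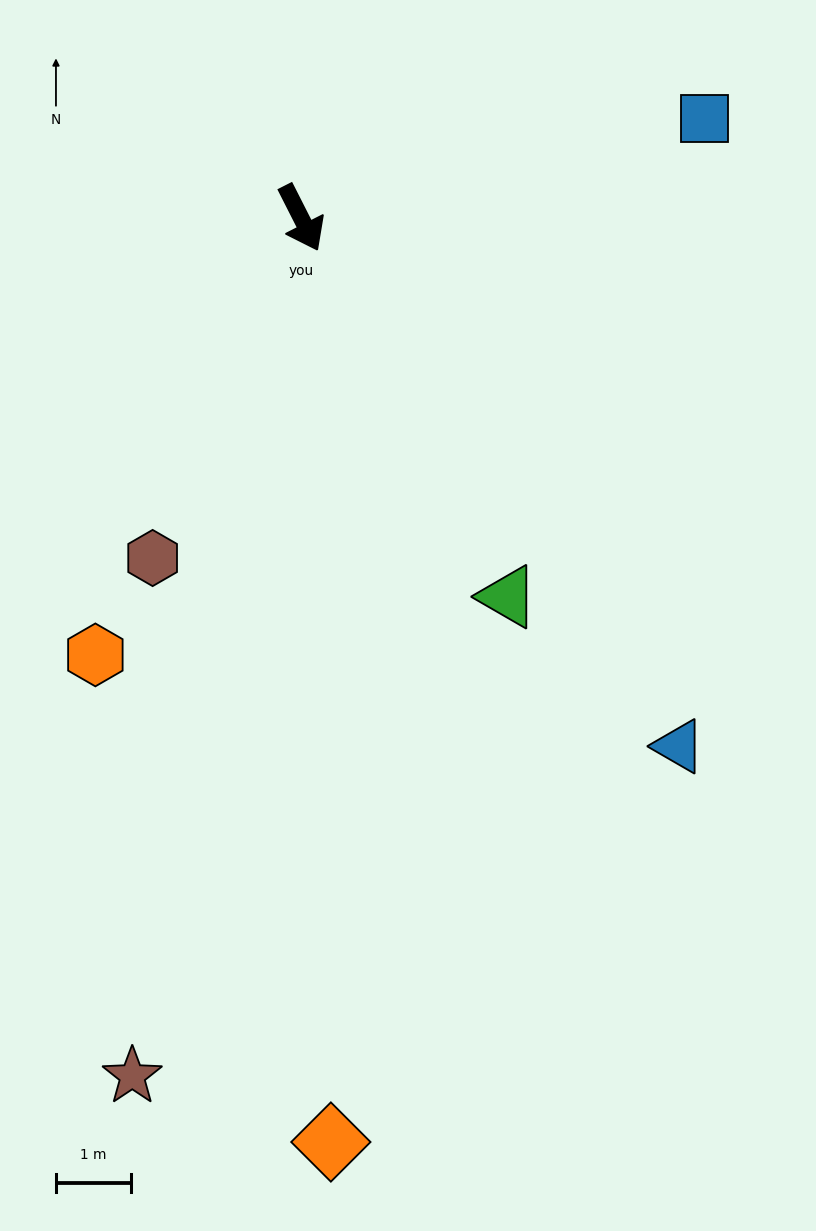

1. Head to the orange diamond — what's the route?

turn right 25°, forward 12.3 m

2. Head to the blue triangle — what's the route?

turn left 9°, forward 8.6 m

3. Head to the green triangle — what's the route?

forward 5.7 m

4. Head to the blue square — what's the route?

turn left 77°, forward 5.5 m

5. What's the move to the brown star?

turn right 38°, forward 11.6 m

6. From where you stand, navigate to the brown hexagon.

turn right 51°, forward 4.9 m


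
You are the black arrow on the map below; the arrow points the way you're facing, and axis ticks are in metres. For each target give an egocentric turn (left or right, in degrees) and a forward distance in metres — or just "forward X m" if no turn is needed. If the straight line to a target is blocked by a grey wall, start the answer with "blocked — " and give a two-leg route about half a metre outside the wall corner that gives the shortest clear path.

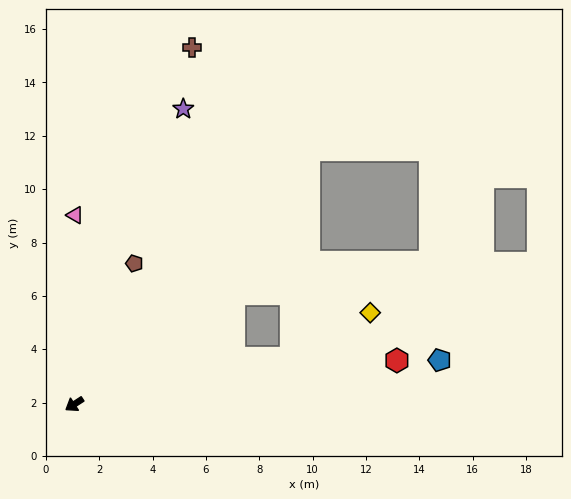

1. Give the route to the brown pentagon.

turn right 146°, forward 5.7 m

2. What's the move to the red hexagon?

turn left 155°, forward 12.2 m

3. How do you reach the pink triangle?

turn right 123°, forward 7.1 m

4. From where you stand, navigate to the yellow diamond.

blocked — turn left 159°, forward 8.3 m, then turn left 18°, forward 3.4 m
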